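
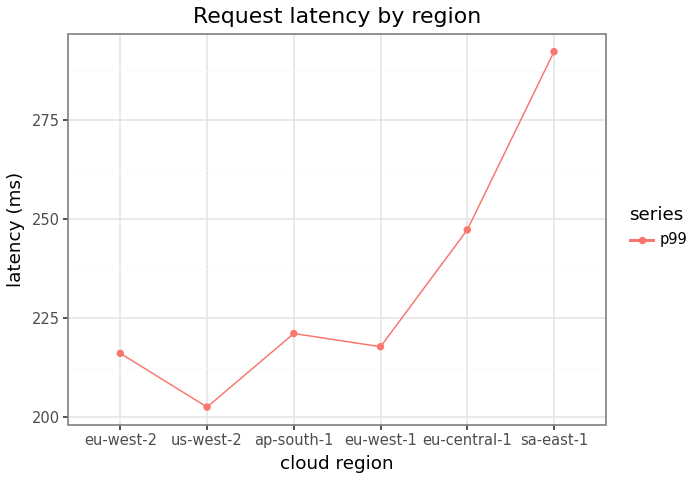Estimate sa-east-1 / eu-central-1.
≈ 1.16×

sa-east-1 ≈ 290, eu-central-1 ≈ 250; 290/250 ≈ 1.16.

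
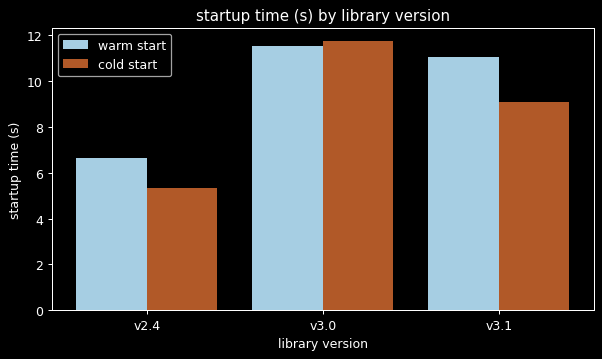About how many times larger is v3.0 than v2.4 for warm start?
v3.0 ≈ 12, v2.4 ≈ 7; 12/7 ≈ 1.71.

≈ 1.71×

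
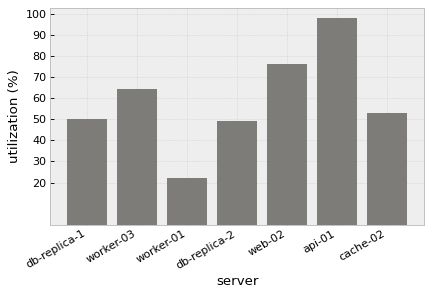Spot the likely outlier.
api-01

api-01 ≈ 100; the rest sit between ≈ 20 and ≈ 80.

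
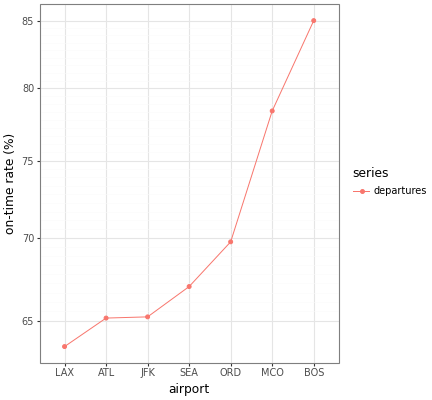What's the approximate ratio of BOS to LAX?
≈ 1.31×

BOS ≈ 84, LAX ≈ 64; 84/64 ≈ 1.31.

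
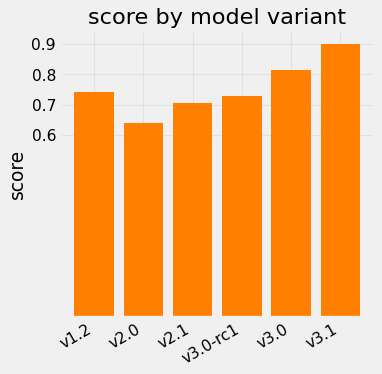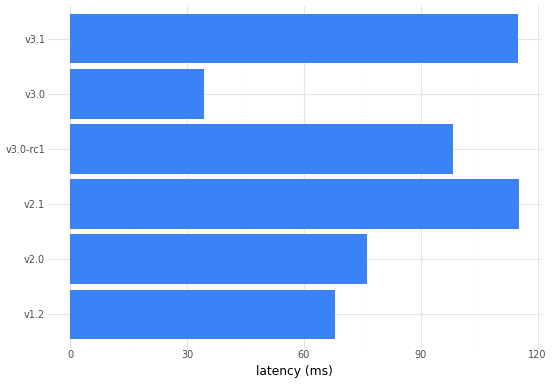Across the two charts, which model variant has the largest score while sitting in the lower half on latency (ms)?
v3.0

Chart 2 median latency (ms) ≈ 80; below-median model variants: v1.2, v2.0, v3.0. Among those, v3.0 has the highest score (≈ 0.8).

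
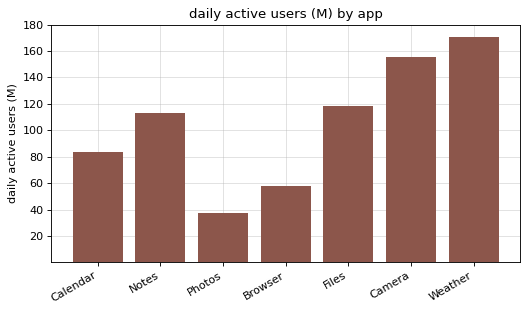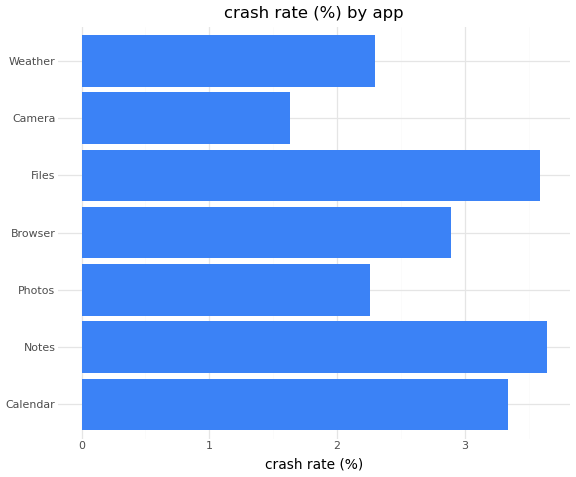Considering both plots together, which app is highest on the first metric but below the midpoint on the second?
Weather

Chart 2 median crash rate (%) ≈ 3; below-median apps: Photos, Camera, Weather. Among those, Weather has the highest daily active users (M) (≈ 180).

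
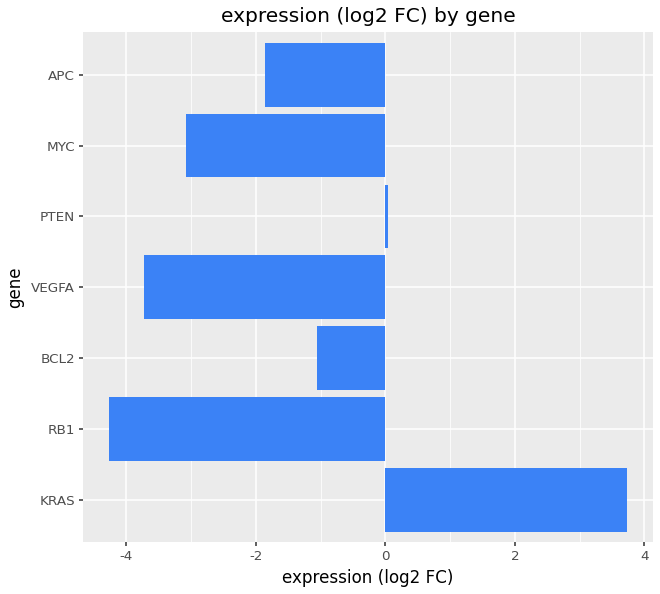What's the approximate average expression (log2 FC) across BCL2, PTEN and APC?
≈ -1

(-1 + 0 + -2) / 3 ≈ -1.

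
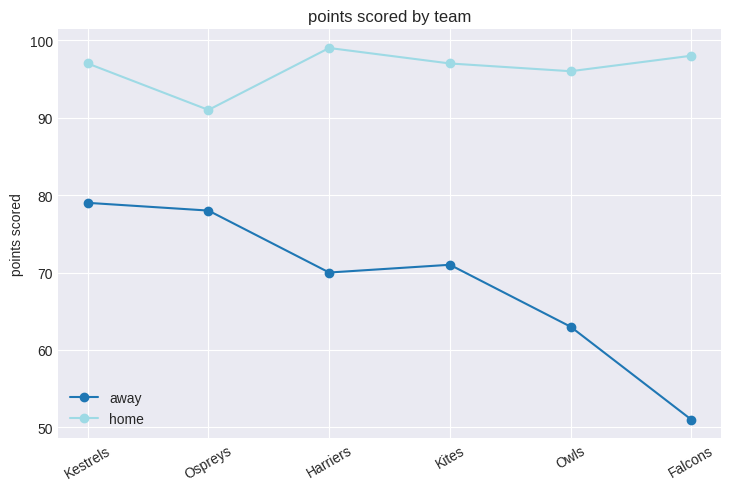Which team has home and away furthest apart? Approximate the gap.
Falcons, ≈ 50

Falcons: home ≈ 100, away ≈ 50 → gap ≈ 50. Next-largest (Owls) is only ≈ 30.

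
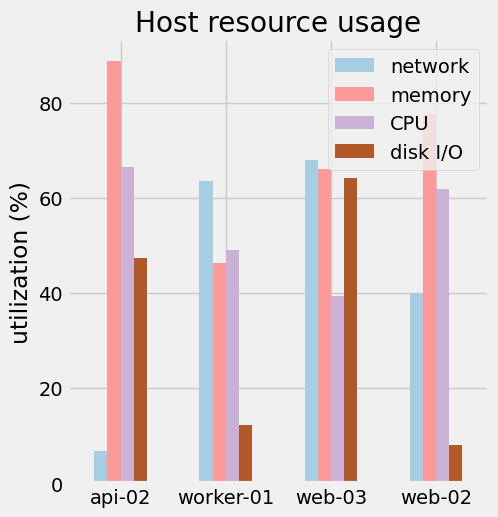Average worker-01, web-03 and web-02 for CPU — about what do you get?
≈ 50

(50 + 40 + 60) / 3 ≈ 50.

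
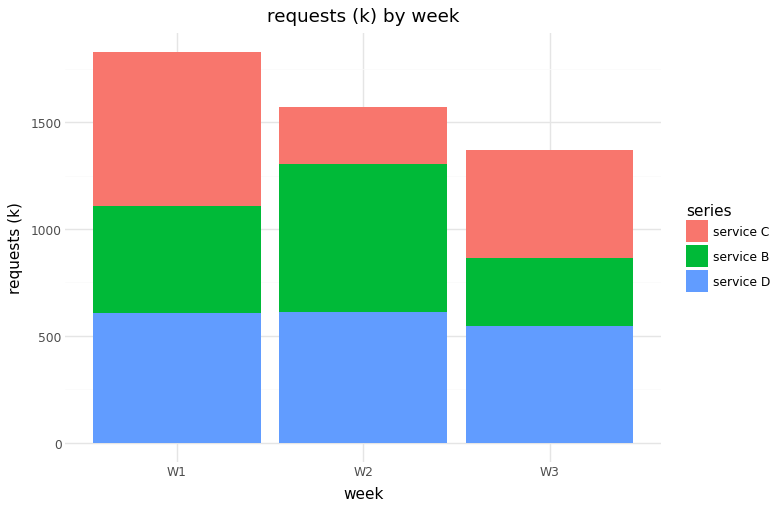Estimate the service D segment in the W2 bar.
service D top ≈ 600, bottom ≈ 0; segment ≈ 600.

≈ 600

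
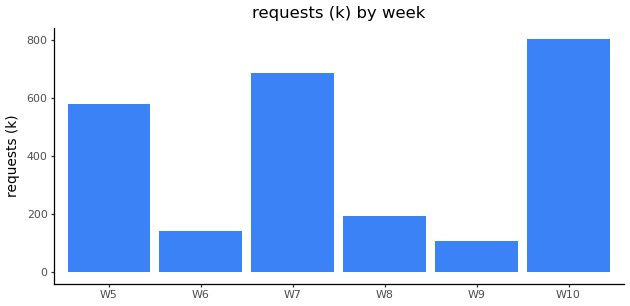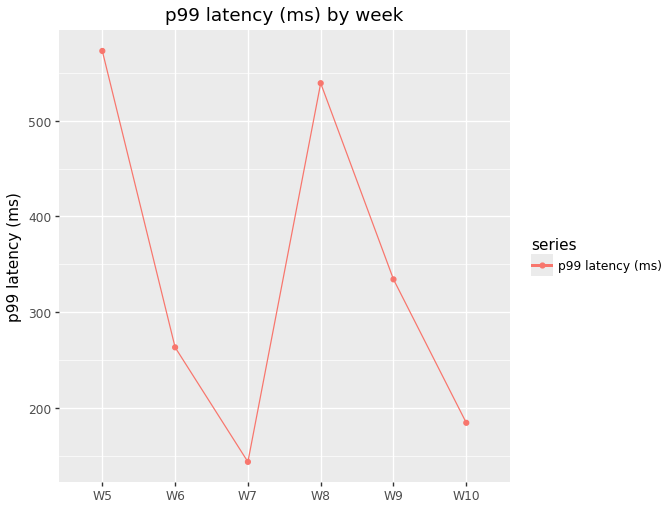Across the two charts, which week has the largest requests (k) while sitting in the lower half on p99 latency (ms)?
Chart 2 median p99 latency (ms) ≈ 300; below-median weeks: W6, W7, W10. Among those, W10 has the highest requests (k) (≈ 800).

W10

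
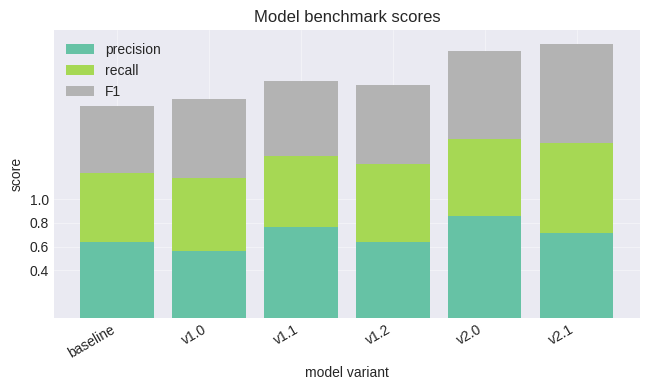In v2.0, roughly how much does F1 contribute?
≈ 0.6

F1 top ≈ 2.2, bottom ≈ 1.6; segment ≈ 0.6.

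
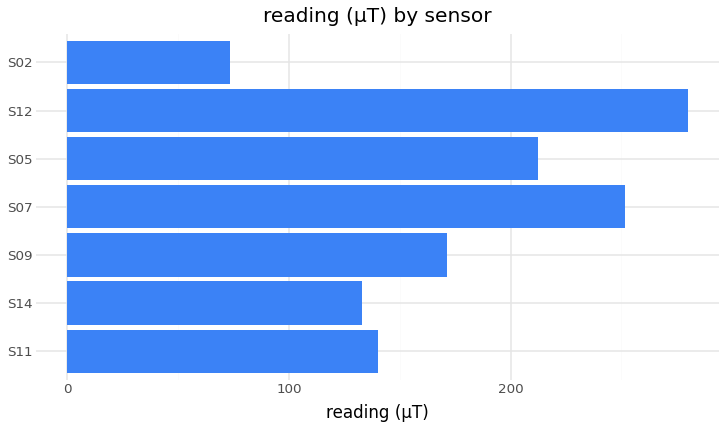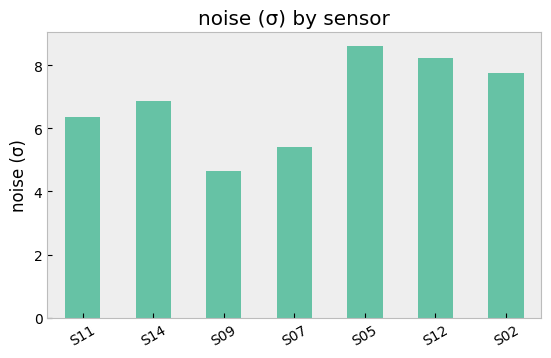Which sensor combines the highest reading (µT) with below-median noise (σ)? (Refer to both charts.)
S07

Chart 2 median noise (σ) ≈ 7; below-median sensors: S11, S09, S07. Among those, S07 has the highest reading (µT) (≈ 250).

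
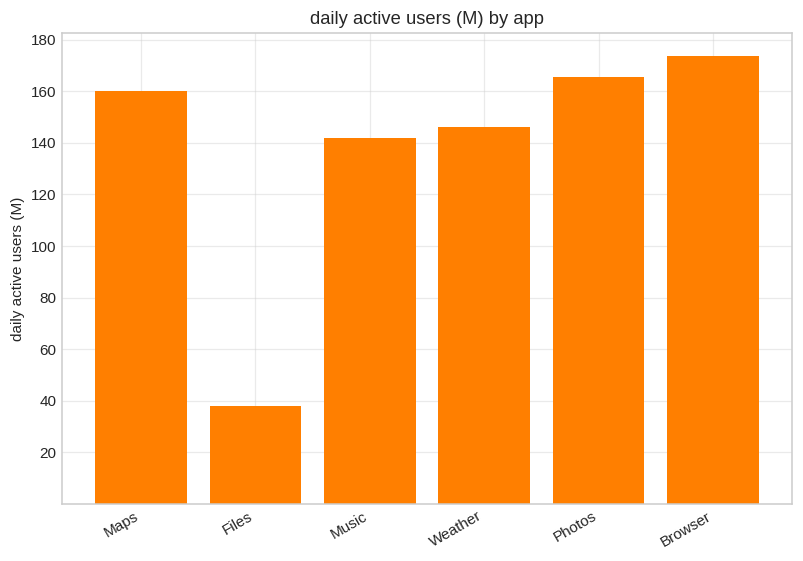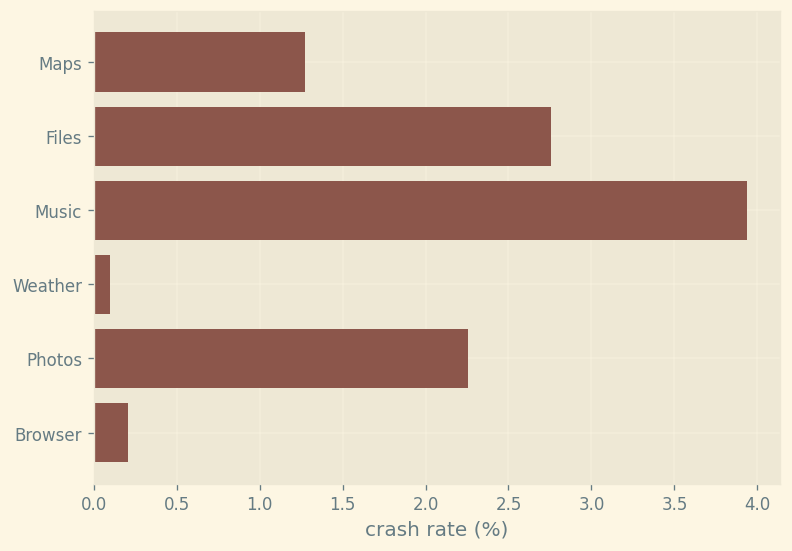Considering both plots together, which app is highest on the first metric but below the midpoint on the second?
Chart 2 median crash rate (%) ≈ 2; below-median apps: Maps, Weather, Browser. Among those, Browser has the highest daily active users (M) (≈ 180).

Browser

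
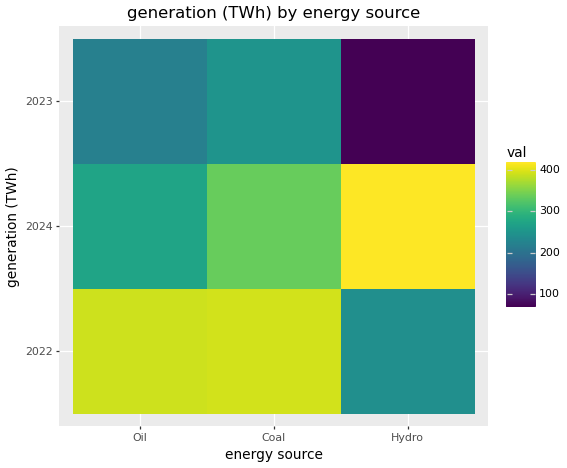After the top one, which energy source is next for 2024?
Coal

Top 3 for 2024: Hydro ≈ 400, Coal ≈ 350, Oil ≈ 250.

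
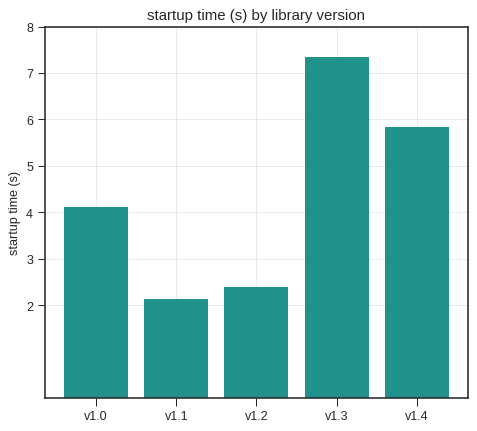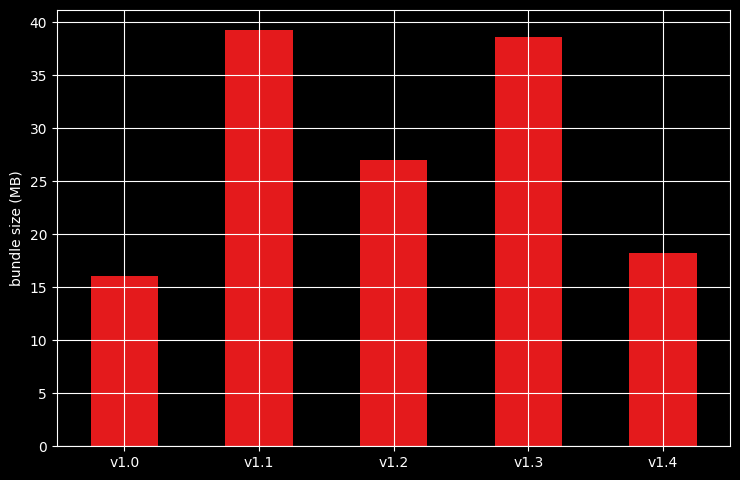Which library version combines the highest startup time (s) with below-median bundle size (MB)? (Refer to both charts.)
v1.4

Chart 2 median bundle size (MB) ≈ 25; below-median library versions: v1.0, v1.4. Among those, v1.4 has the highest startup time (s) (≈ 6).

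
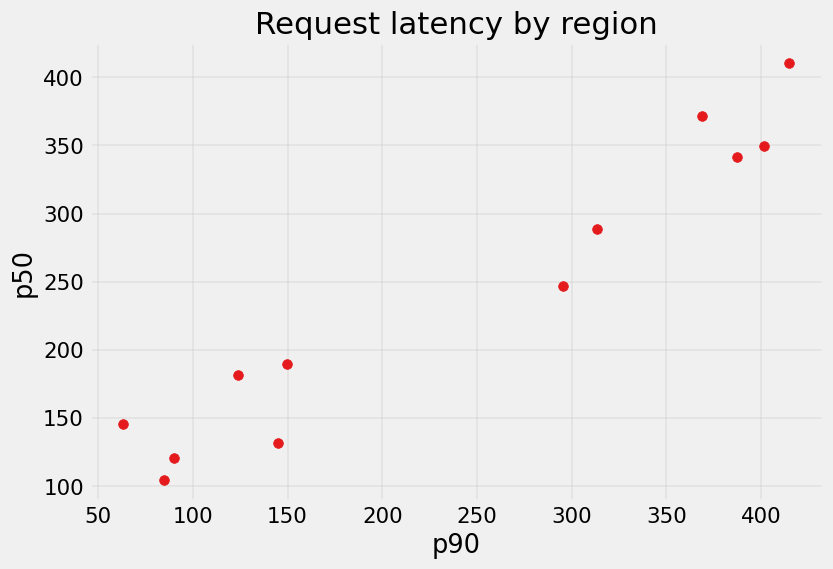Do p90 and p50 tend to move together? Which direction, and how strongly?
positive, strong

Points are positively correlated; strong (|r| ≈ 1.0).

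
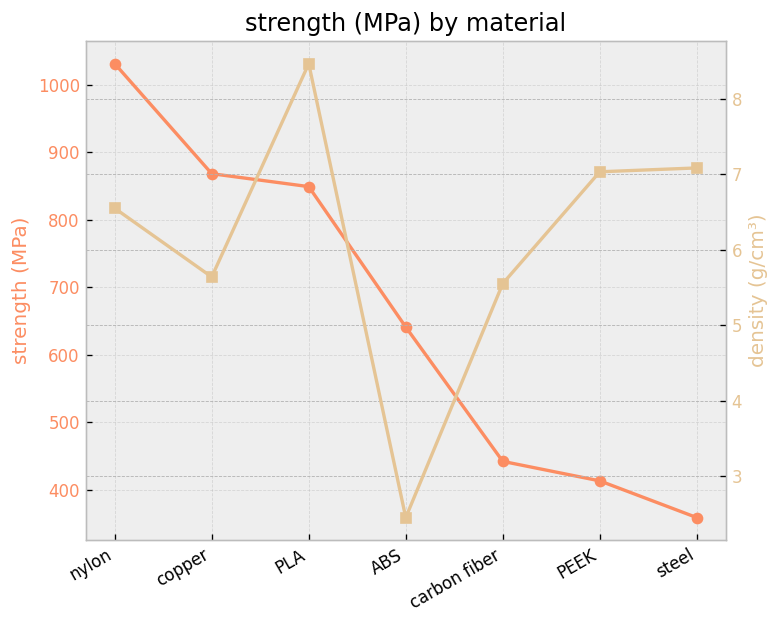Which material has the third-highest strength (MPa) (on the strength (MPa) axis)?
Top 4 (on the strength (MPa) axis): nylon ≈ 1000, copper ≈ 900, PLA ≈ 800, ABS ≈ 600.

PLA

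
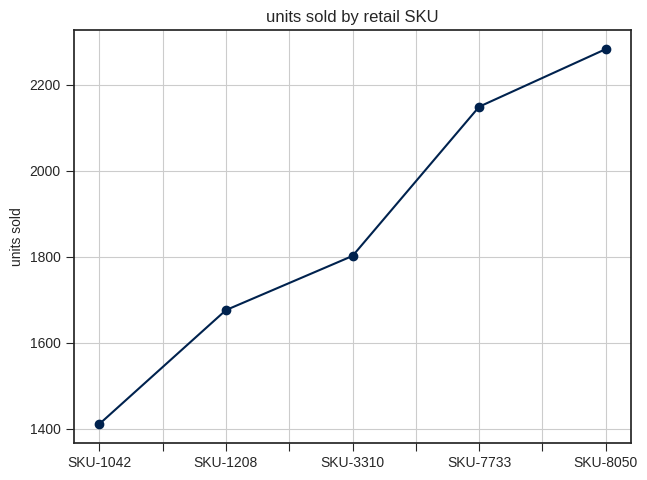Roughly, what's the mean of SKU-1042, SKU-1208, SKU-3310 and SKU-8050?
(1400 + 1700 + 1800 + 2300) / 4 ≈ 1800.

≈ 1800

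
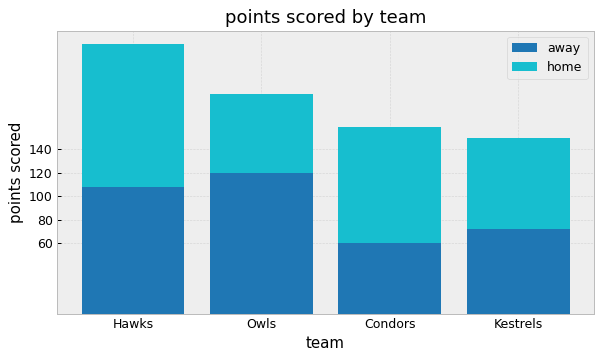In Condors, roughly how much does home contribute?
home top ≈ 160, bottom ≈ 60; segment ≈ 100.

≈ 100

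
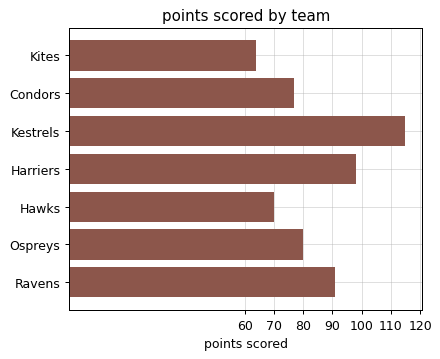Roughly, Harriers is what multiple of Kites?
≈ 1.67×

Harriers ≈ 100, Kites ≈ 60; 100/60 ≈ 1.67.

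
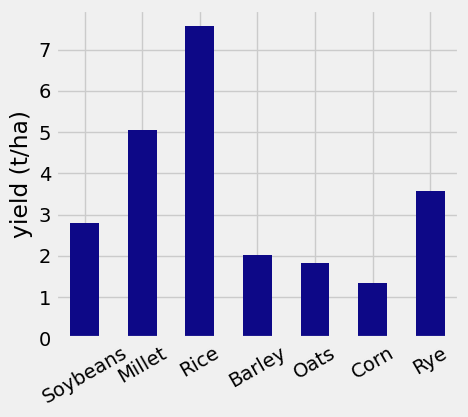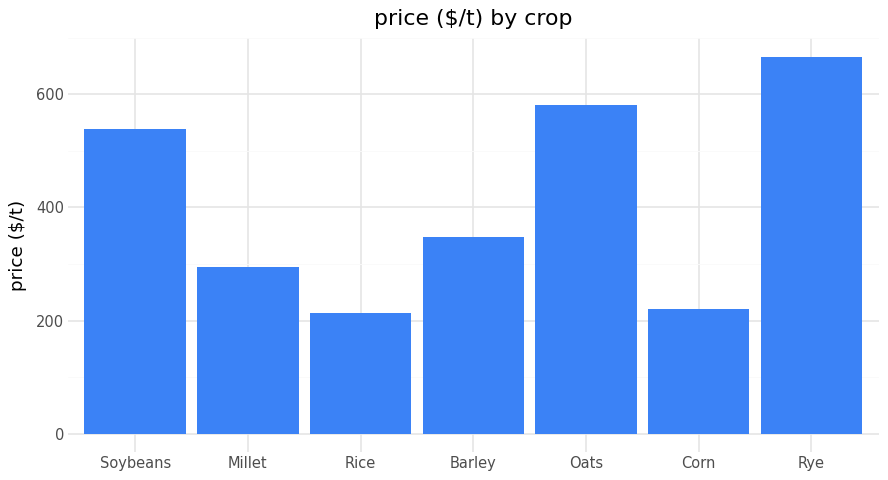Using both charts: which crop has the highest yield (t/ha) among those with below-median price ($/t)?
Rice

Chart 2 median price ($/t) ≈ 300; below-median crops: Millet, Rice, Corn. Among those, Rice has the highest yield (t/ha) (≈ 8).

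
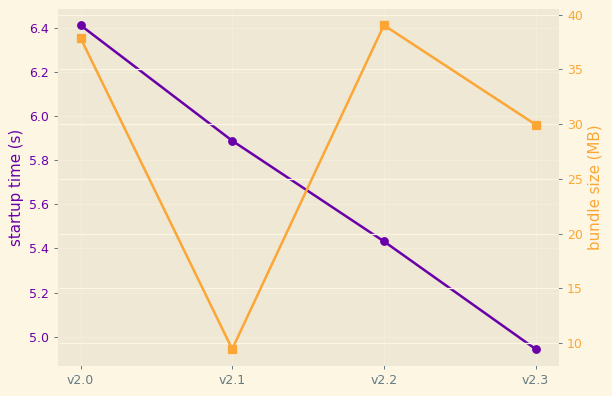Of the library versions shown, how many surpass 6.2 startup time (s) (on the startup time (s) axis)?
Above 6.2: v2.0.

1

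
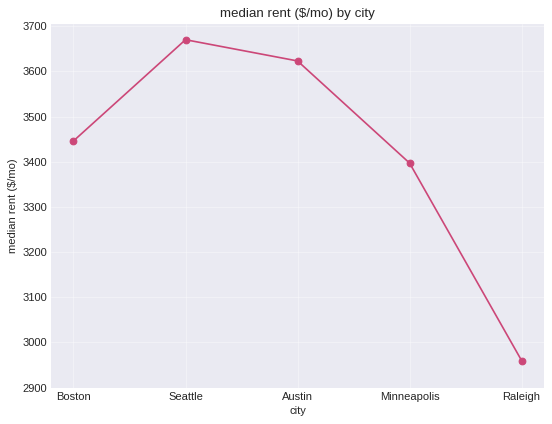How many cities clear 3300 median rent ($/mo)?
Above 3300: Boston, Seattle, Austin, Minneapolis.

4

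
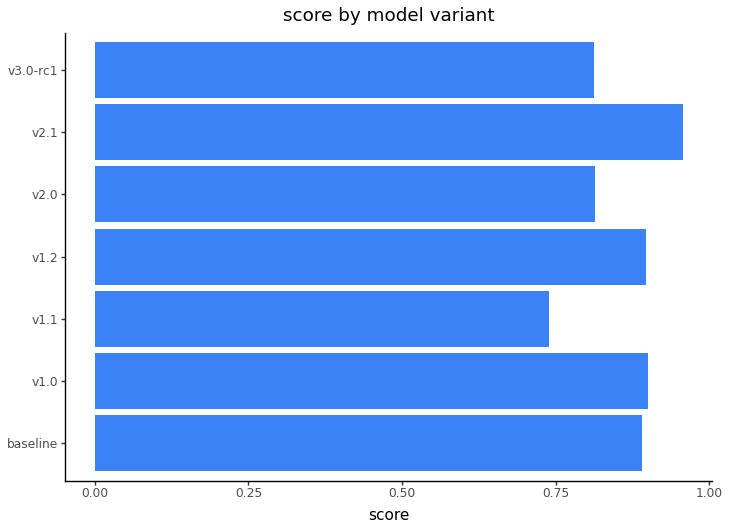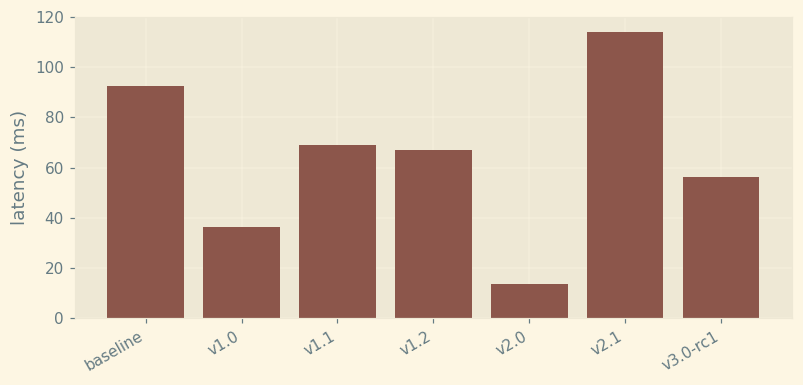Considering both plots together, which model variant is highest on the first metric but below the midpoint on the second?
v1.0

Chart 2 median latency (ms) ≈ 60; below-median model variants: v1.0, v2.0, v3.0-rc1. Among those, v1.0 has the highest score (≈ 0.9).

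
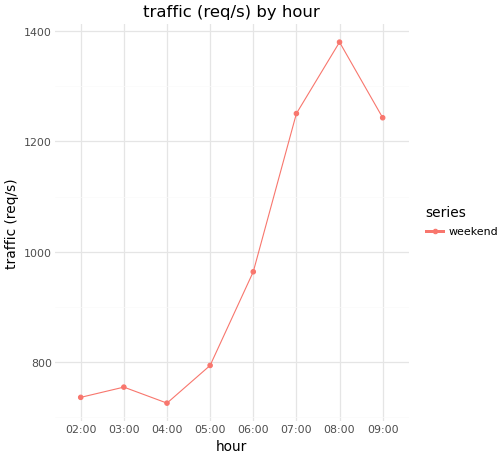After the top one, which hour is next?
Top 3: 08:00 ≈ 1400, 07:00 ≈ 1300, 09:00 ≈ 1200.

07:00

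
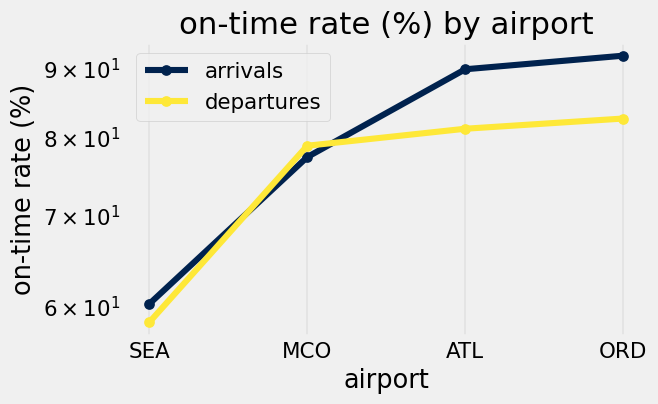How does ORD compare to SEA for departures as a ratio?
≈ 1.33×

ORD ≈ 80, SEA ≈ 60; 80/60 ≈ 1.33.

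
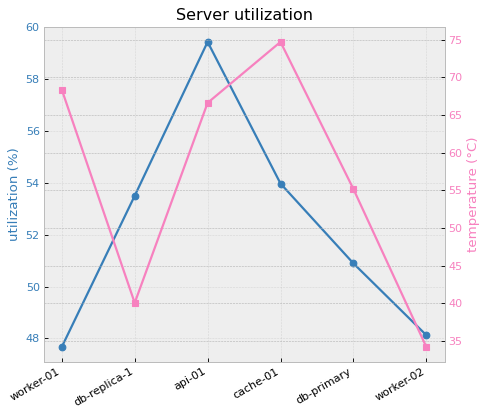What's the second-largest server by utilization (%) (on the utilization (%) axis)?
cache-01

Top 3 (on the utilization (%) axis): api-01 ≈ 59, cache-01 ≈ 54, db-replica-1 ≈ 53.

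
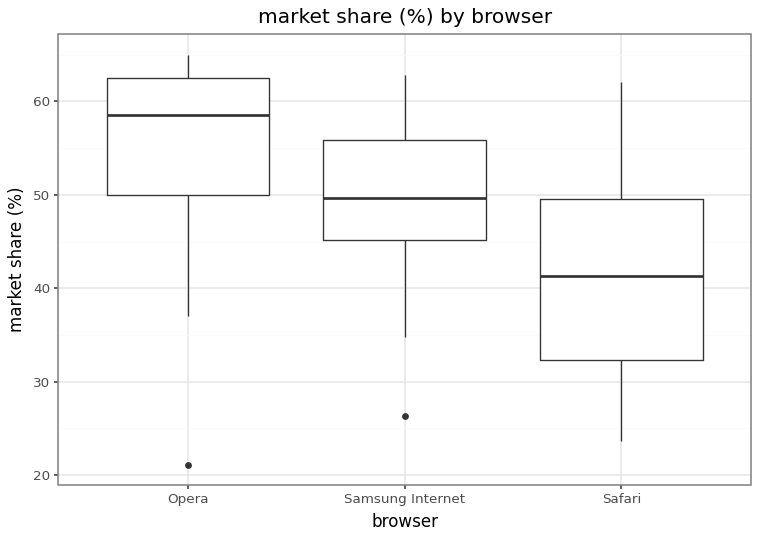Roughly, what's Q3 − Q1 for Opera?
Q3 ≈ 62, Q1 ≈ 50; IQR ≈ 12.

≈ 12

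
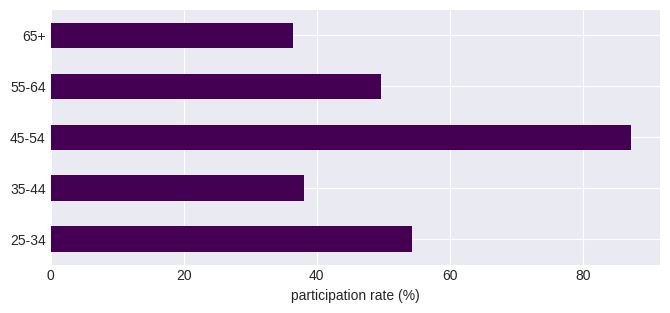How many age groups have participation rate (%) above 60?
Above 60: 45-54.

1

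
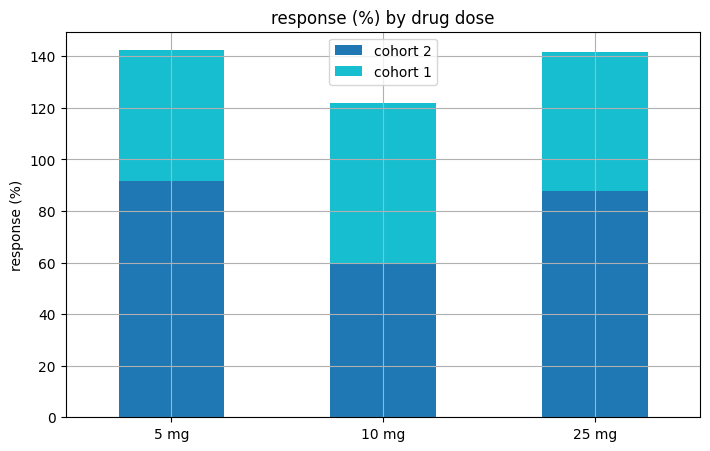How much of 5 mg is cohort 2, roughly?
≈ 100

cohort 2 top ≈ 100, bottom ≈ 0; segment ≈ 100.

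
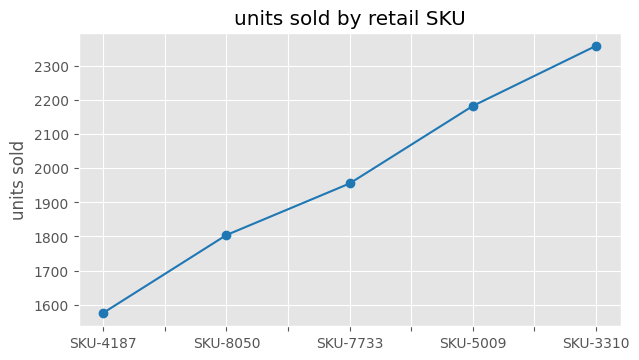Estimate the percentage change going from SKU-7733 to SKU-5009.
≈ +10%

SKU-7733 ≈ 2000, SKU-5009 ≈ 2200; (2200 − 2000) / 2000 ≈ +10%.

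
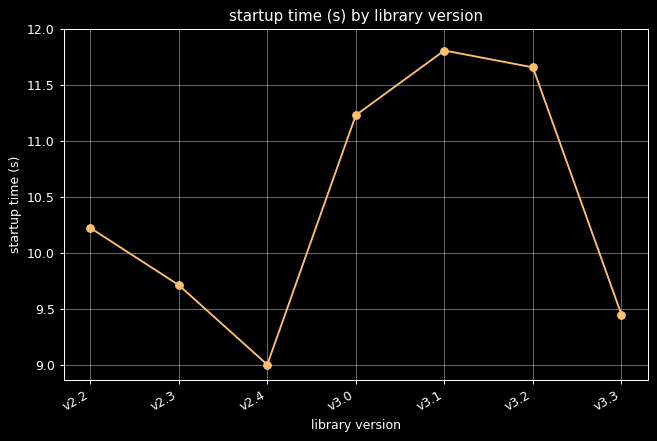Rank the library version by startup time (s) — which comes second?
Top 3: v3.1 ≈ 12.0, v3.2 ≈ 11.5, v3.0 ≈ 11.0.

v3.2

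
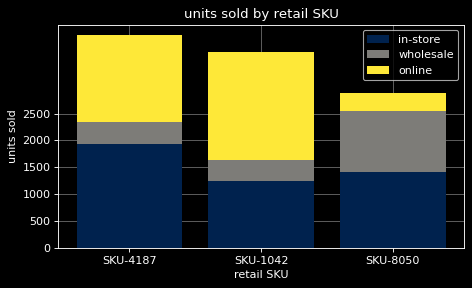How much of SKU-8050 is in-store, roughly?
in-store top ≈ 1500, bottom ≈ 0; segment ≈ 1500.

≈ 1500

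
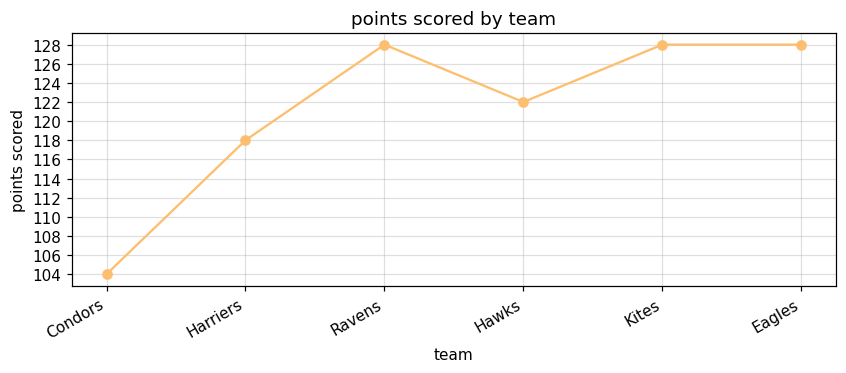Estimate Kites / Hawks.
≈ 1.05×

Kites ≈ 128, Hawks ≈ 122; 128/122 ≈ 1.05.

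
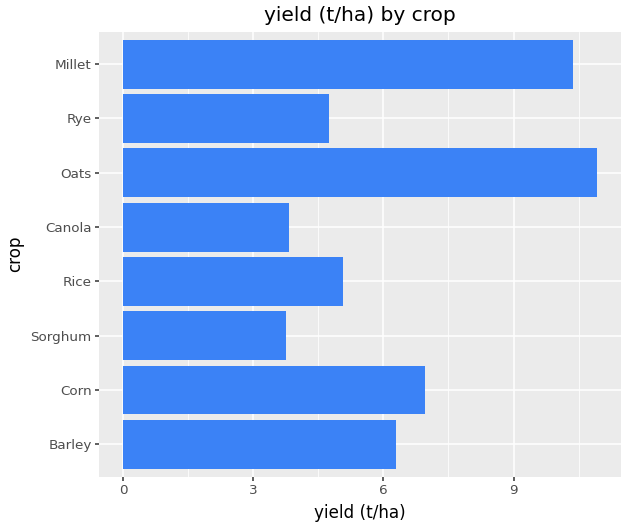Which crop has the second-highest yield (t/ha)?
Millet

Top 3: Oats ≈ 11, Millet ≈ 10, Corn ≈ 7.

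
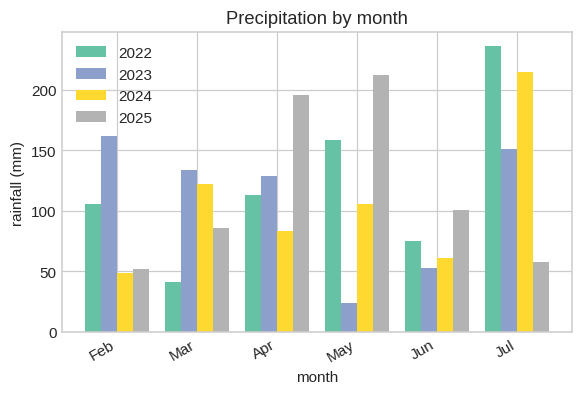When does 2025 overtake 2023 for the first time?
Apr

Mar: 2025 ≈ 80 vs 2023 ≈ 140 (not yet); Apr: 2025 ≈ 200 vs 2023 ≈ 120 (first crossover).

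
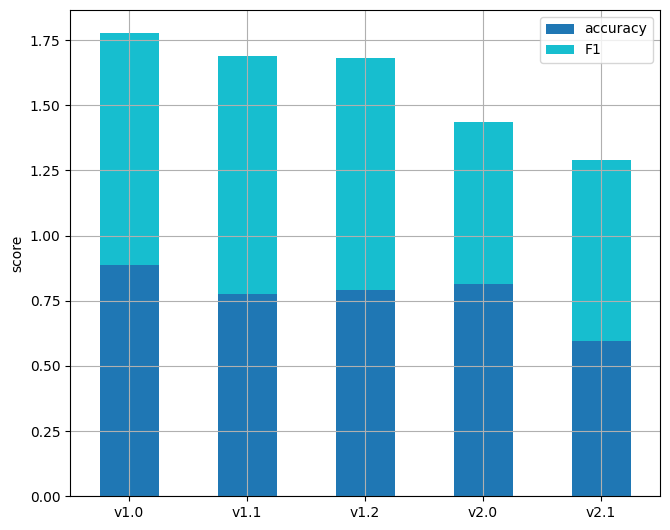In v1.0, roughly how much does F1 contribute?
≈ 1.0

F1 top ≈ 1.8, bottom ≈ 0.8; segment ≈ 1.0.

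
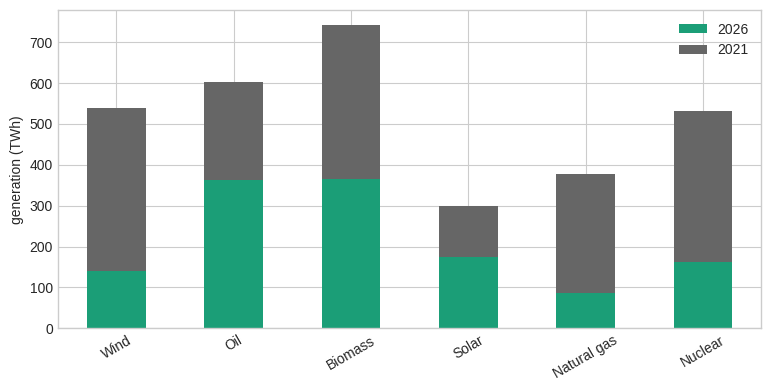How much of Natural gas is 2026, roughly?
≈ 100

2026 top ≈ 100, bottom ≈ 0; segment ≈ 100.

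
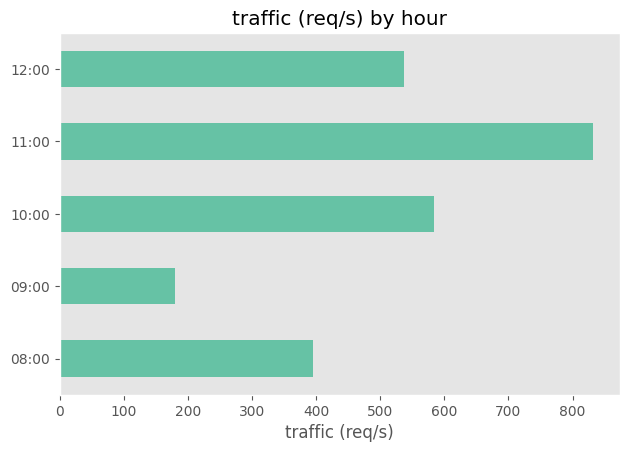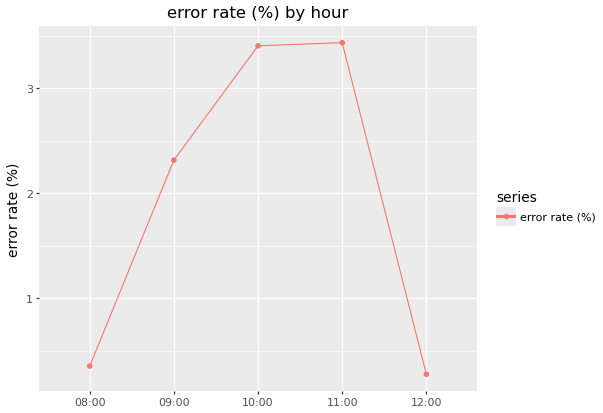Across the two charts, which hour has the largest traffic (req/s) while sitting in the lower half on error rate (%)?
12:00

Chart 2 median error rate (%) ≈ 2.5; below-median hours: 08:00, 12:00. Among those, 12:00 has the highest traffic (req/s) (≈ 500).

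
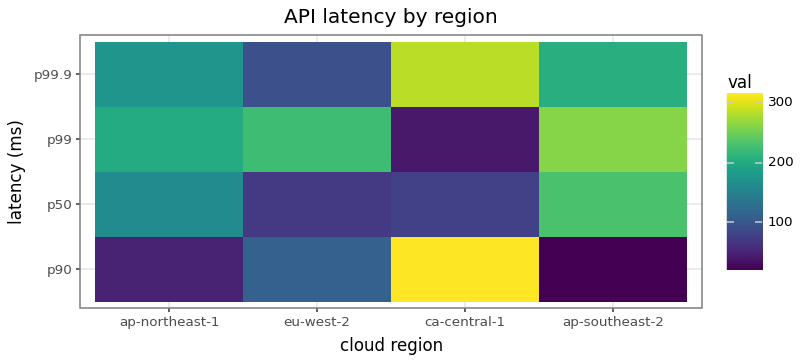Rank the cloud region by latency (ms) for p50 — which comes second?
Top 3 for p50: ap-southeast-2 ≈ 225, ap-northeast-1 ≈ 150, ca-central-1 ≈ 75.

ap-northeast-1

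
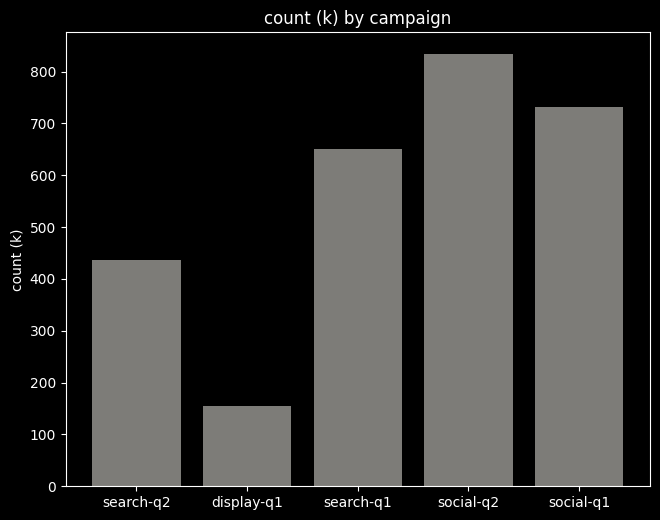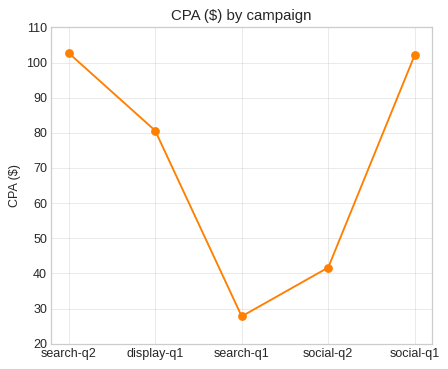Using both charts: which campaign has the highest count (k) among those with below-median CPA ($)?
social-q2

Chart 2 median CPA ($) ≈ 80; below-median campaigns: search-q1, social-q2. Among those, social-q2 has the highest count (k) (≈ 800).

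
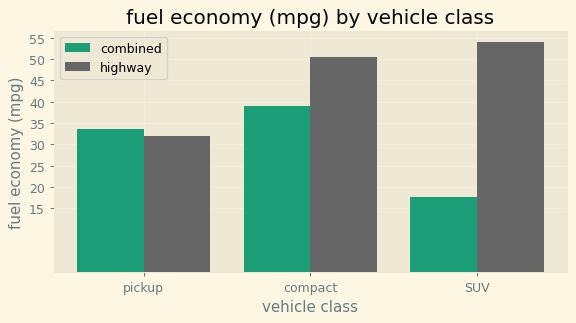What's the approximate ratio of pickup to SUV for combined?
pickup ≈ 35, SUV ≈ 20; 35/20 ≈ 1.75.

≈ 1.75×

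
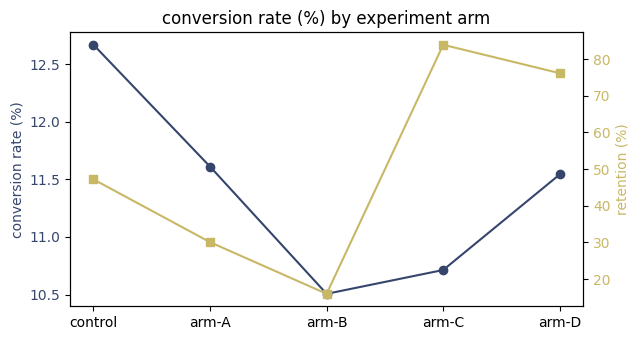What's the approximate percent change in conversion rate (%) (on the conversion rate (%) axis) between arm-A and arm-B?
≈ -8.6%

arm-A ≈ 11.6, arm-B ≈ 10.6; (10.6 − 11.6) / 11.6 ≈ -8.6%.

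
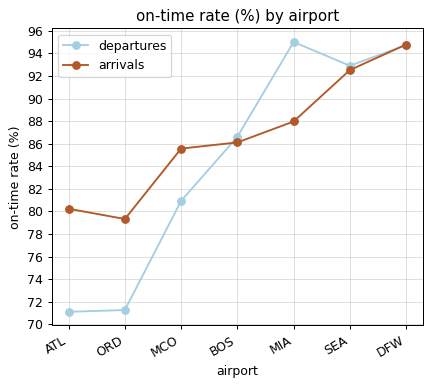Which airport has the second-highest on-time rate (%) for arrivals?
SEA

Top 3 for arrivals: DFW ≈ 94, SEA ≈ 92, MIA ≈ 88.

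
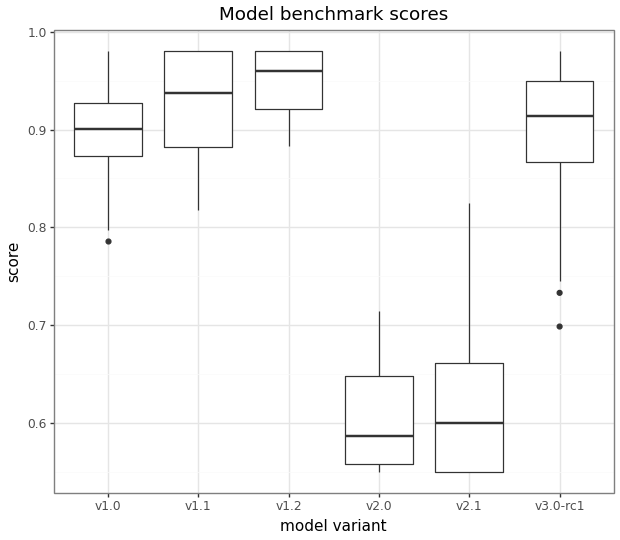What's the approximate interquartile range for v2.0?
≈ 0.10

Q3 ≈ 0.65, Q1 ≈ 0.55; IQR ≈ 0.10.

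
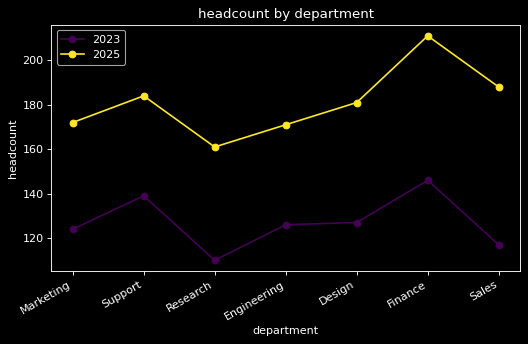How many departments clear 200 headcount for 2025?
1

Above 200: Finance.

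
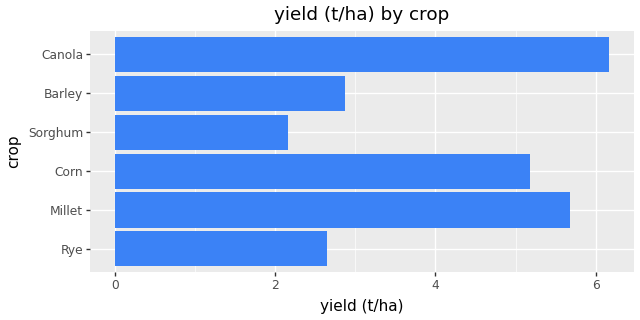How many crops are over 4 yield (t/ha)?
3

Above 4: Millet, Corn, Canola.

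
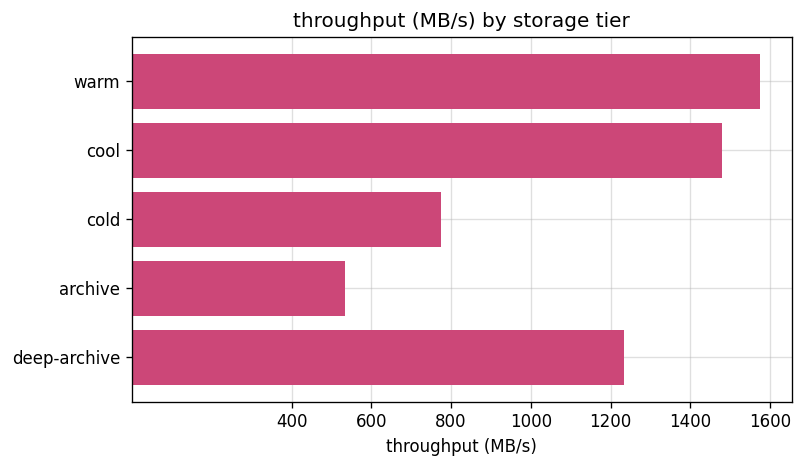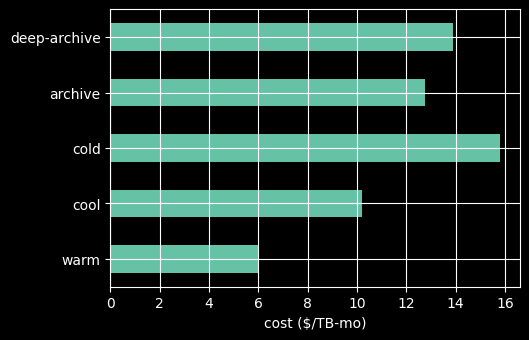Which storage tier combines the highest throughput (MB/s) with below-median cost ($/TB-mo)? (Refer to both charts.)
Chart 2 median cost ($/TB-mo) ≈ 12; below-median storage tiers: warm, cool. Among those, warm has the highest throughput (MB/s) (≈ 1600).

warm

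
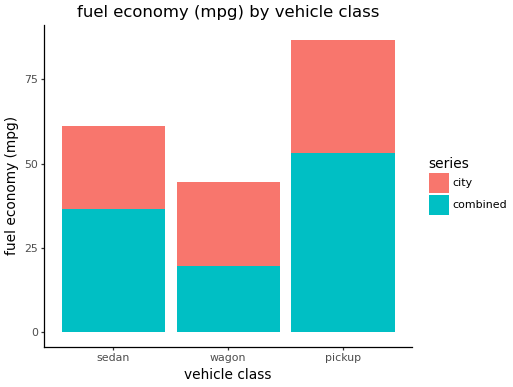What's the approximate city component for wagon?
≈ 20

city top ≈ 40, bottom ≈ 20; segment ≈ 20.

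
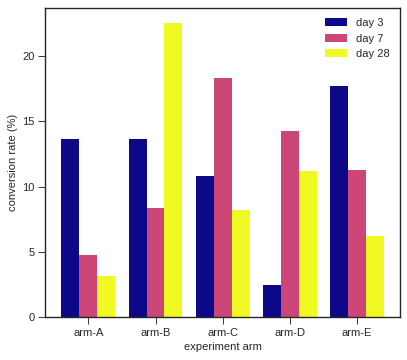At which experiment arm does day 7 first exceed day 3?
arm-B: day 7 ≈ 8 vs day 3 ≈ 14 (not yet); arm-C: day 7 ≈ 18 vs day 3 ≈ 10 (first crossover).

arm-C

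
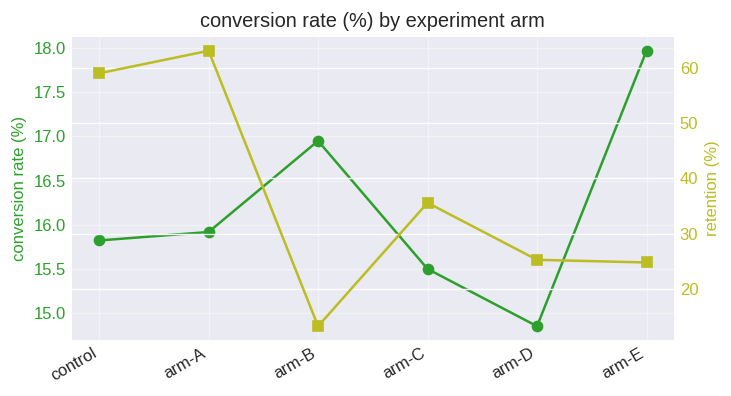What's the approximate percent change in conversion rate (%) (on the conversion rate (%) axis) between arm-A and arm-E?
arm-A ≈ 16.0, arm-E ≈ 18.0; (18.0 − 16.0) / 16.0 ≈ +12.5%.

≈ +12.5%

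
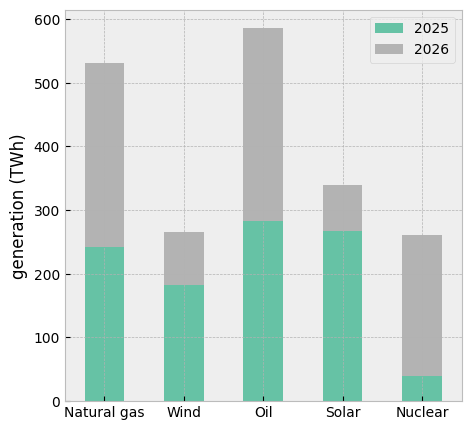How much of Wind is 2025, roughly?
2025 top ≈ 200, bottom ≈ 0; segment ≈ 200.

≈ 200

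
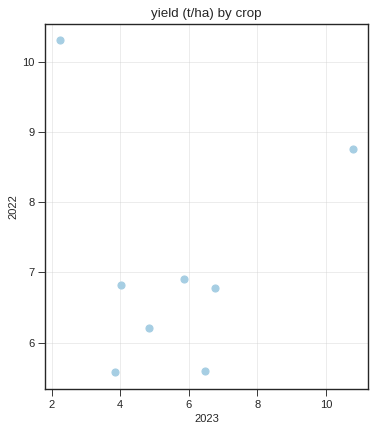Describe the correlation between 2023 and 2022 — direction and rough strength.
Points are roughly uncorrelated; weak (|r| ≈ 0.0).

no clear correlation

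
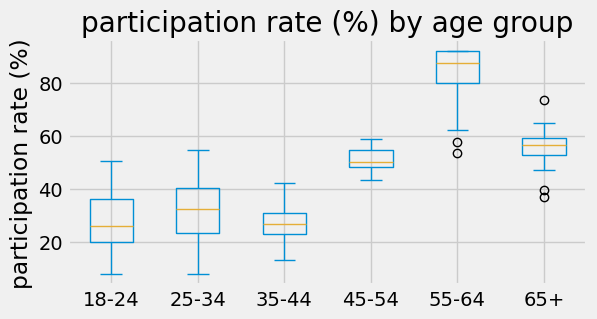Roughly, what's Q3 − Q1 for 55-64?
Q3 ≈ 90, Q1 ≈ 80; IQR ≈ 10.

≈ 10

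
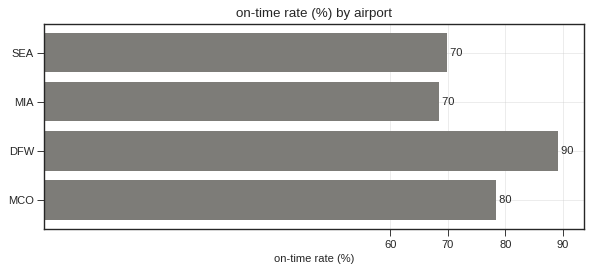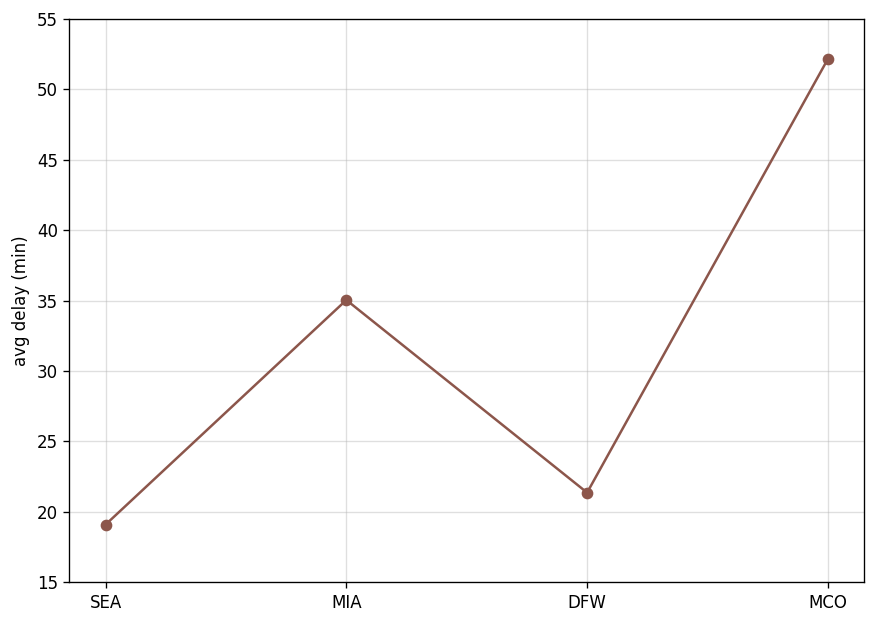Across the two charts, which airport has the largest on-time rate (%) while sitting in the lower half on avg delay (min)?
DFW

Chart 2 median avg delay (min) ≈ 30; below-median airports: SEA, DFW. Among those, DFW has the highest on-time rate (%) (≈ 90).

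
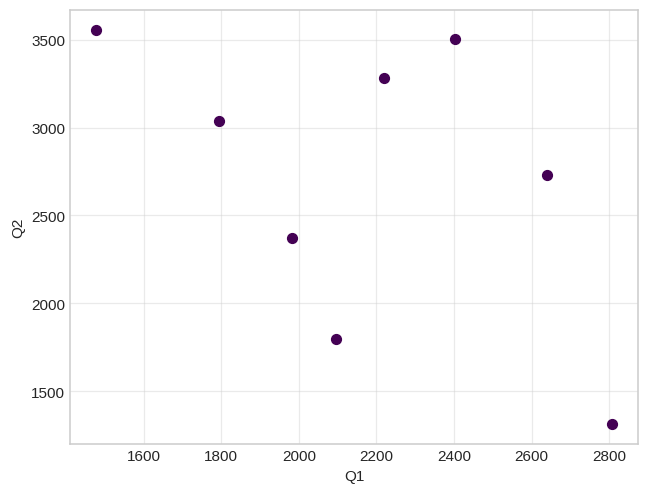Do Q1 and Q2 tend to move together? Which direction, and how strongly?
negative, moderate

Points are negatively correlated; moderate (|r| ≈ 0.5).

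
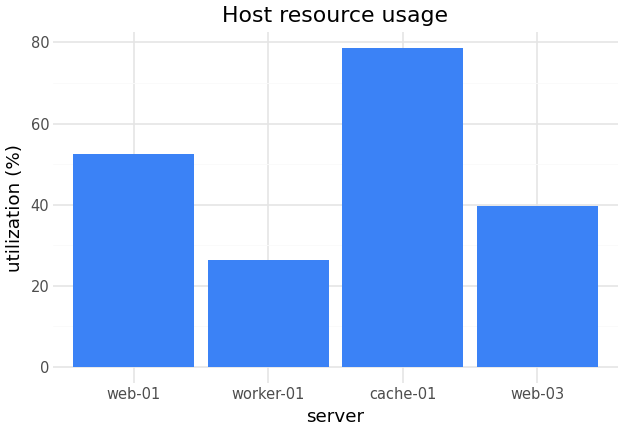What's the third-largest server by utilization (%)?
web-03

Top 4: cache-01 ≈ 80, web-01 ≈ 50, web-03 ≈ 40, worker-01 ≈ 30.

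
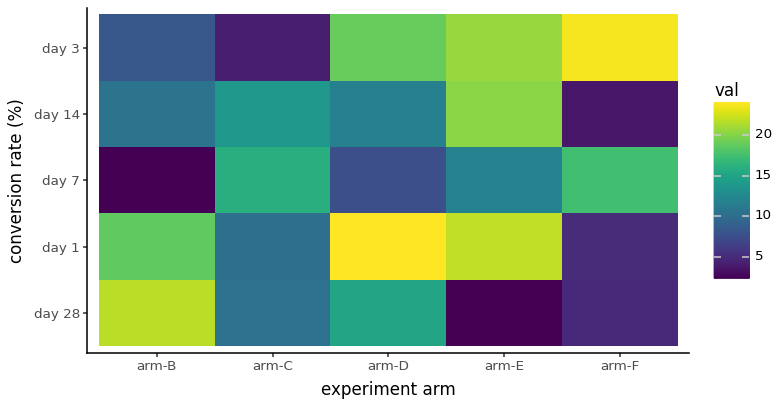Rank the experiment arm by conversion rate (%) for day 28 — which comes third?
Top 4 for day 28: arm-B ≈ 22, arm-D ≈ 16, arm-C ≈ 10, arm-F ≈ 4.

arm-C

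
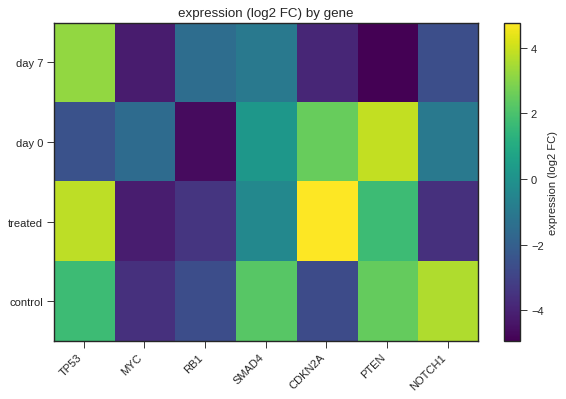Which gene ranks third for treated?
Top 4 for treated: CDKN2A ≈ 5, TP53 ≈ 4, PTEN ≈ 2, SMAD4 ≈ 0.

PTEN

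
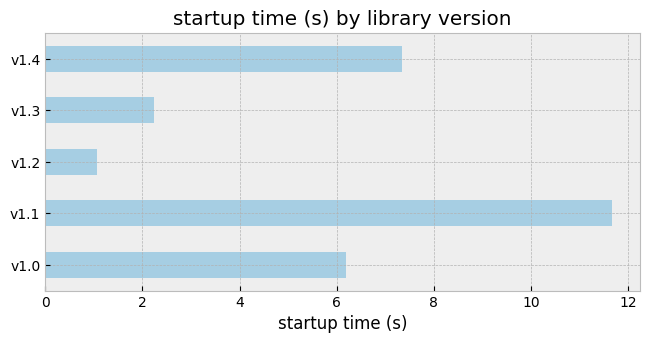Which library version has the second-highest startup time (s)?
Top 3: v1.1 ≈ 12, v1.4 ≈ 7, v1.0 ≈ 6.

v1.4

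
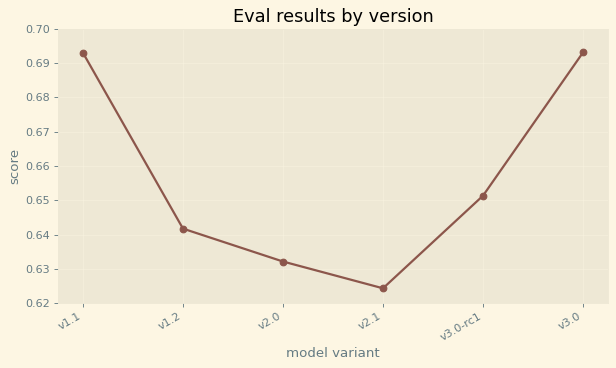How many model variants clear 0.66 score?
Above 0.66: v1.1, v3.0.

2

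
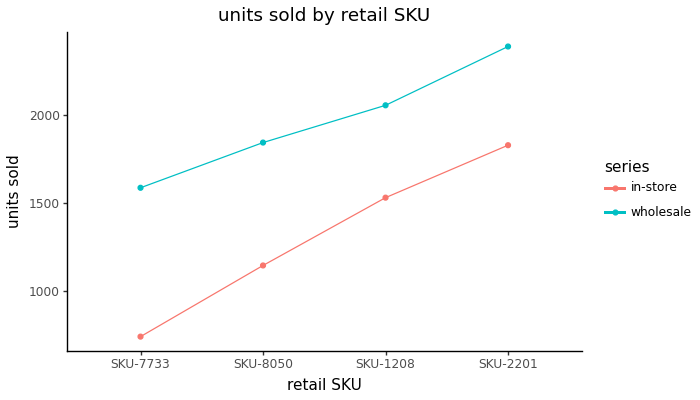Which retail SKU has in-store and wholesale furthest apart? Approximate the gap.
SKU-7733: in-store ≈ 800, wholesale ≈ 1600 → gap ≈ 800. Next-largest (SKU-8050) is only ≈ 600.

SKU-7733, ≈ 800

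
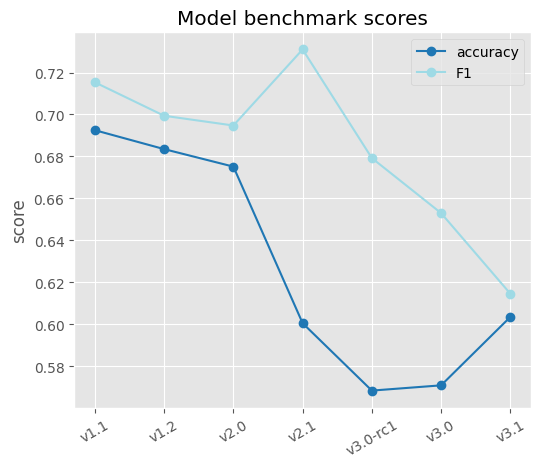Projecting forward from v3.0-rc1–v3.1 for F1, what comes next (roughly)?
Last three: 0.68, 0.66, 0.62 → slope ≈ -0.03/step → next ≈ 0.59.

≈ 0.59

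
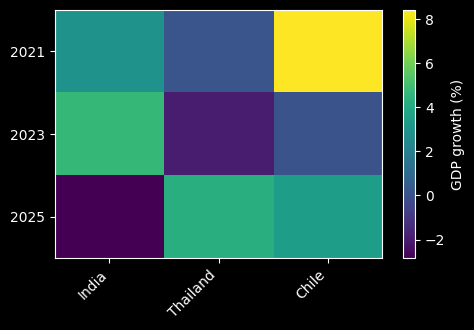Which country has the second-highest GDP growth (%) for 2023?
Top 3 for 2023: India ≈ 5, Chile ≈ 0, Thailand ≈ -2.

Chile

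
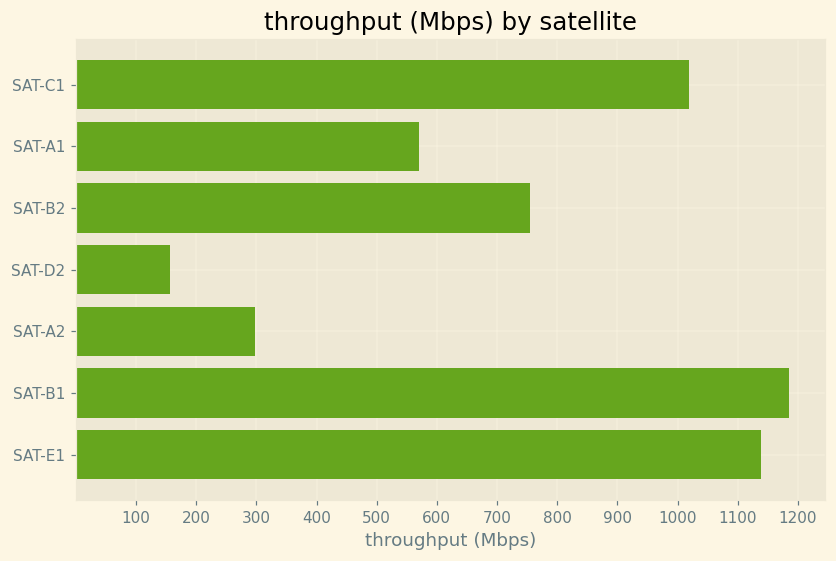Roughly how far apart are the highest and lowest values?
≈ 1000

Max SAT-B1 ≈ 1200, min SAT-D2 ≈ 200; range ≈ 1000.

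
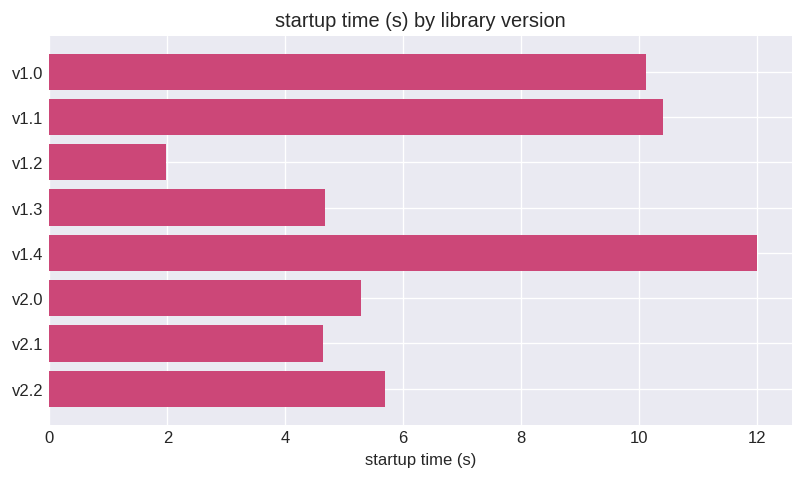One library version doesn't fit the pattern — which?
v1.4

v1.4 ≈ 12; the rest sit between ≈ 2 and ≈ 10.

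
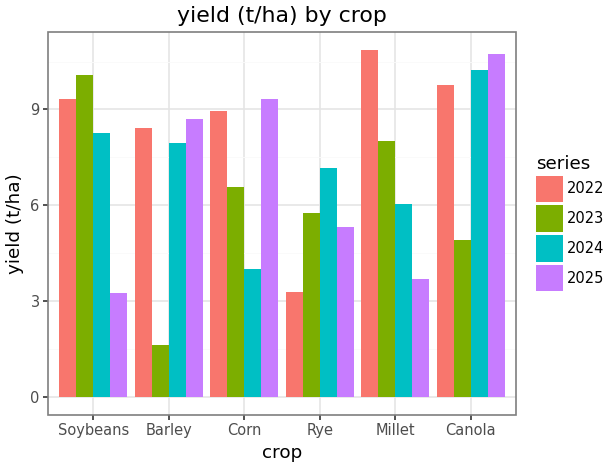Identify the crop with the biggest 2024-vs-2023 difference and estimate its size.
Barley, ≈ 6 t/ha

Barley: 2024 ≈ 8, 2023 ≈ 2 → gap ≈ 6. Next-largest (Canola) is only ≈ 5.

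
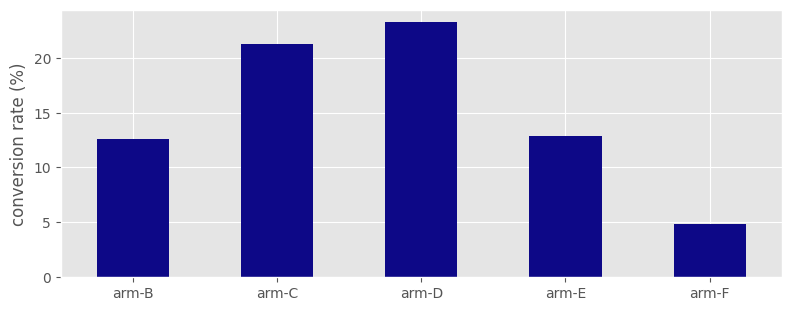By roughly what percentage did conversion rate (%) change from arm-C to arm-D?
arm-C ≈ 22, arm-D ≈ 24; (24 − 22) / 22 ≈ +9.1%.

≈ +9.1%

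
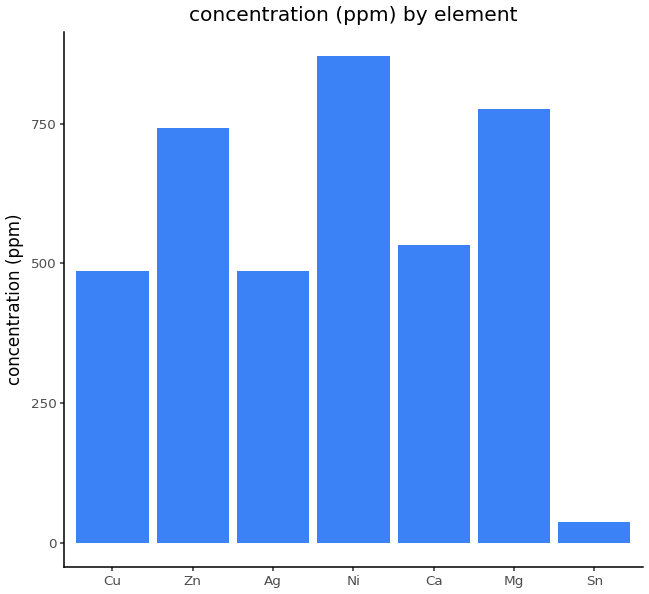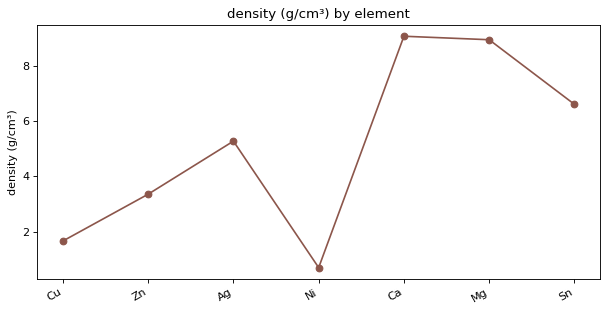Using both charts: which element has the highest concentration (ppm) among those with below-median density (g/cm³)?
Ni

Chart 2 median density (g/cm³) ≈ 5; below-median elements: Cu, Zn, Ni. Among those, Ni has the highest concentration (ppm) (≈ 900).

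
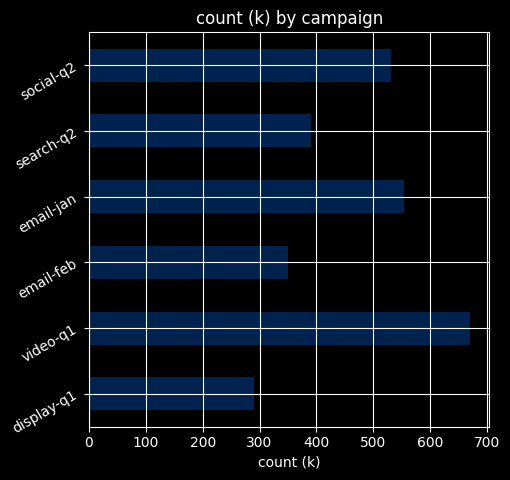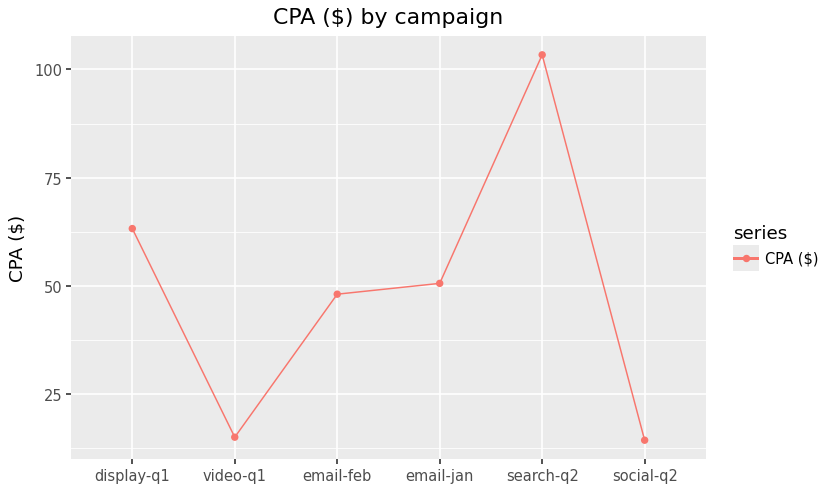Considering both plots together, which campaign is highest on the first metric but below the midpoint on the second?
video-q1

Chart 2 median CPA ($) ≈ 50; below-median campaigns: video-q1, email-feb, social-q2. Among those, video-q1 has the highest count (k) (≈ 700).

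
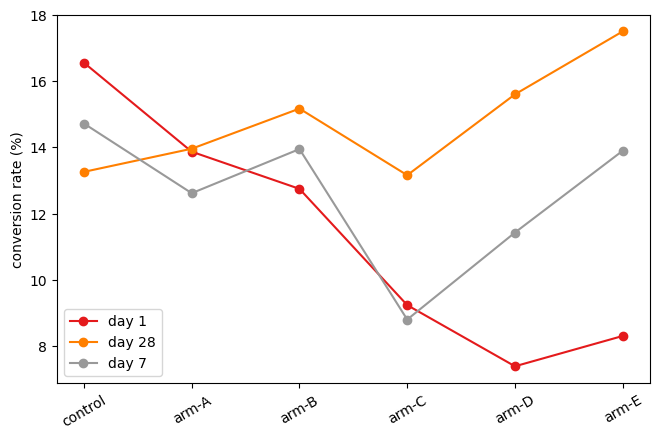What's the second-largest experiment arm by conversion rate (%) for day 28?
Top 3 for day 28: arm-E ≈ 18, arm-D ≈ 16, arm-B ≈ 15.

arm-D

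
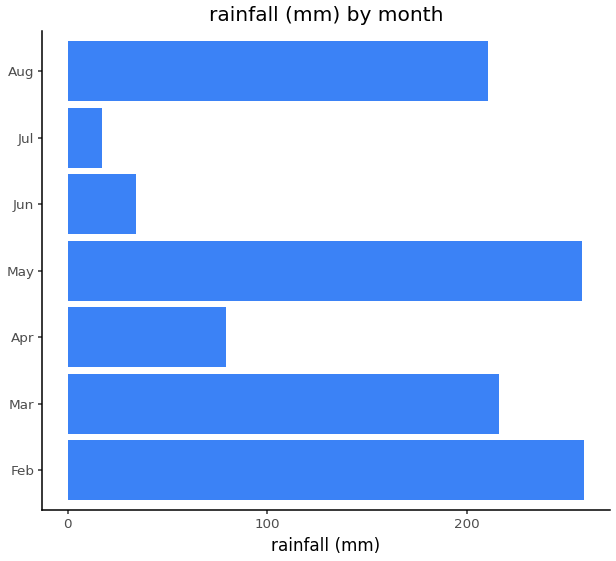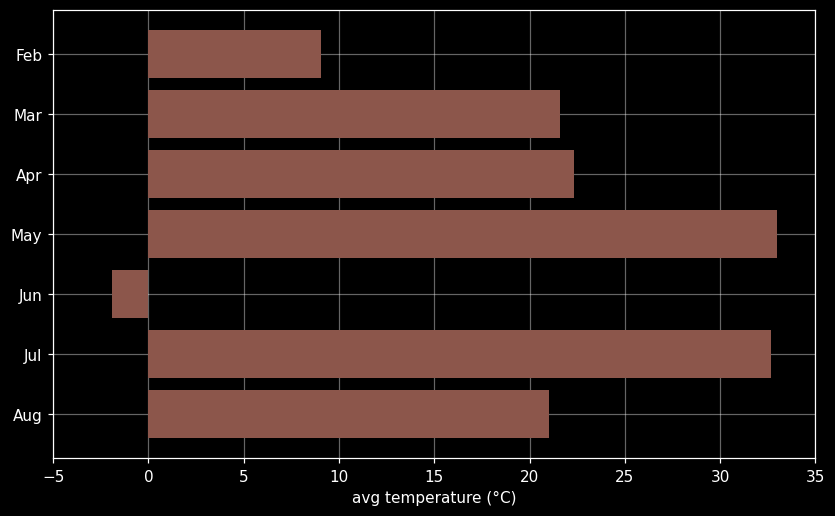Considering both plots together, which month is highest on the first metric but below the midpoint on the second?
Chart 2 median avg temperature (°C) ≈ 20; below-median months: Feb, Jun, Aug. Among those, Feb has the highest rainfall (mm) (≈ 250).

Feb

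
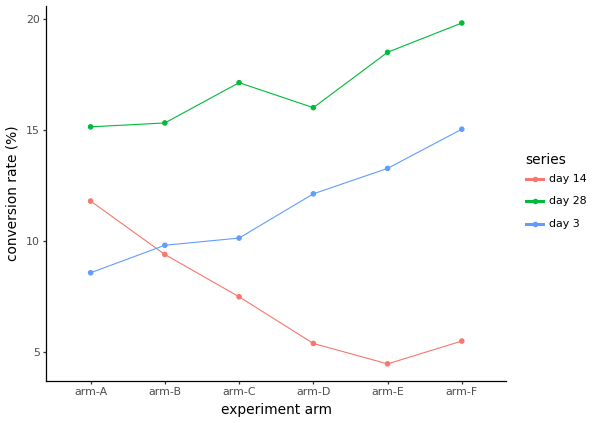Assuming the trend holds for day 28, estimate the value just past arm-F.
Last three: 16, 18, 20 → slope ≈ 2/step → next ≈ 22.

≈ 22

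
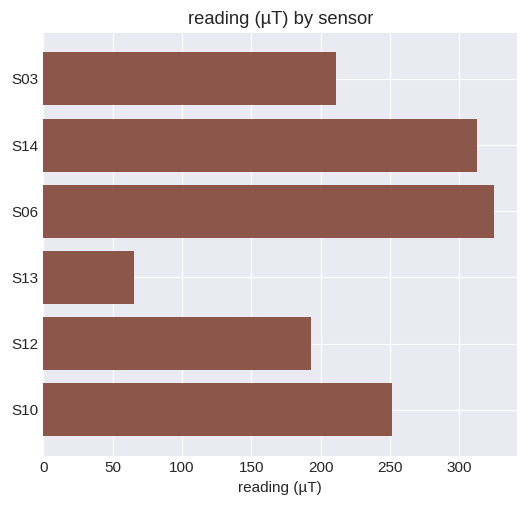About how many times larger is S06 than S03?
S06 ≈ 350, S03 ≈ 200; 350/200 ≈ 1.75.

≈ 1.75×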